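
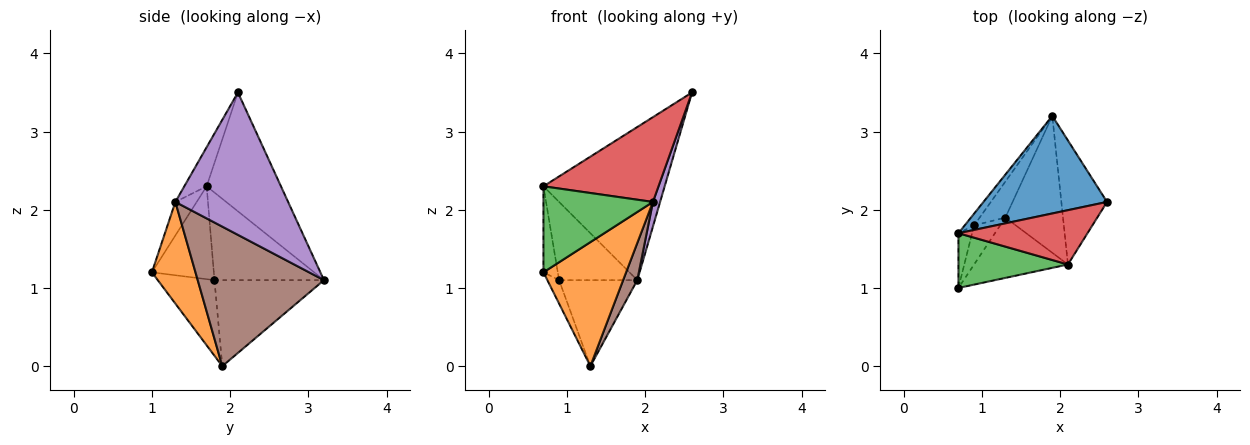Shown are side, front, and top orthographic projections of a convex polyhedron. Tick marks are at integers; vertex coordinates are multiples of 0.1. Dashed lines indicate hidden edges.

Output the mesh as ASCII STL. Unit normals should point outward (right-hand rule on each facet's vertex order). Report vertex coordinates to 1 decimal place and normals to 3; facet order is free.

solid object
 facet normal -0.459 0.749 0.477
  outer loop
   vertex 0.7 1.7 2.3
   vertex 2.6 2.1 3.5
   vertex 1.9 3.2 1.1
  endloop
 endfacet
 facet normal 0.428 -0.813 -0.395
  outer loop
   vertex 2.1 1.3 2.1
   vertex 0.7 1.0 1.2
   vertex 1.3 1.9 0.0
  endloop
 endfacet
 facet normal -0.162 -0.832 0.530
  outer loop
   vertex 2.1 1.3 2.1
   vertex 0.7 1.7 2.3
   vertex 0.7 1.0 1.2
  endloop
 endfacet
 facet normal -0.161 -0.831 0.532
  outer loop
   vertex 2.1 1.3 2.1
   vertex 2.6 2.1 3.5
   vertex 0.7 1.7 2.3
  endloop
 endfacet
 facet normal 0.950 -0.060 -0.305
  outer loop
   vertex 2.1 1.3 2.1
   vertex 1.9 3.2 1.1
   vertex 2.6 2.1 3.5
  endloop
 endfacet
 facet normal 0.919 -0.103 -0.380
  outer loop
   vertex 2.1 1.3 2.1
   vertex 1.3 1.9 0.0
   vertex 1.9 3.2 1.1
  endloop
 endfacet
 facet normal -0.791 0.565 -0.236
  outer loop
   vertex 0.9 1.8 1.1
   vertex 1.9 3.2 1.1
   vertex 1.3 1.9 0.0
  endloop
 endfacet
 facet normal -0.811 0.579 -0.087
  outer loop
   vertex 0.9 1.8 1.1
   vertex 0.7 1.7 2.3
   vertex 1.9 3.2 1.1
  endloop
 endfacet
 facet normal -0.928 0.192 -0.320
  outer loop
   vertex 0.9 1.8 1.1
   vertex 1.3 1.9 0.0
   vertex 0.7 1.0 1.2
  endloop
 endfacet
 facet normal -0.964 0.223 -0.142
  outer loop
   vertex 0.9 1.8 1.1
   vertex 0.7 1.0 1.2
   vertex 0.7 1.7 2.3
  endloop
 endfacet
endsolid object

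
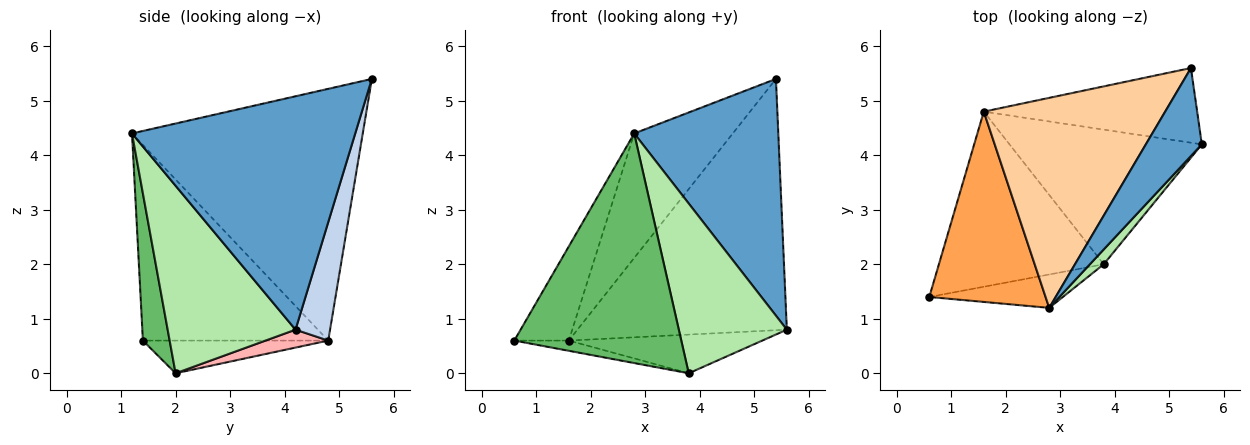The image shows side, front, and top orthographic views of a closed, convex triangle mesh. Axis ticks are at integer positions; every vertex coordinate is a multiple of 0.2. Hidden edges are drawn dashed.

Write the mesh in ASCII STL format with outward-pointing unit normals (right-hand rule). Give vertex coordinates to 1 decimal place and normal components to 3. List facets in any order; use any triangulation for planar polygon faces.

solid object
 facet normal 0.824 -0.532 0.198
  outer loop
   vertex 2.8 1.2 4.4
   vertex 5.6 4.2 0.8
   vertex 5.4 5.6 5.4
  endloop
 endfacet
 facet normal 0.156 0.947 -0.281
  outer loop
   vertex 1.6 4.8 0.6
   vertex 5.4 5.6 5.4
   vertex 5.6 4.2 0.8
  endloop
 endfacet
 facet normal -0.833 0.245 0.495
  outer loop
   vertex 1.6 4.8 0.6
   vertex 0.6 1.4 0.6
   vertex 2.8 1.2 4.4
  endloop
 endfacet
 facet normal -0.767 0.327 0.552
  outer loop
   vertex 1.6 4.8 0.6
   vertex 2.8 1.2 4.4
   vertex 5.4 5.6 5.4
  endloop
 endfacet
 facet normal 0.157 -0.977 -0.142
  outer loop
   vertex 3.8 2.0 0.0
   vertex 2.8 1.2 4.4
   vertex 0.6 1.4 0.6
  endloop
 endfacet
 facet normal 0.763 -0.644 0.056
  outer loop
   vertex 3.8 2.0 0.0
   vertex 5.6 4.2 0.8
   vertex 2.8 1.2 4.4
  endloop
 endfacet
 facet normal -0.194 0.057 -0.979
  outer loop
   vertex 3.8 2.0 0.0
   vertex 0.6 1.4 0.6
   vertex 1.6 4.8 0.6
  endloop
 endfacet
 facet normal 0.089 0.275 -0.957
  outer loop
   vertex 3.8 2.0 0.0
   vertex 1.6 4.8 0.6
   vertex 5.6 4.2 0.8
  endloop
 endfacet
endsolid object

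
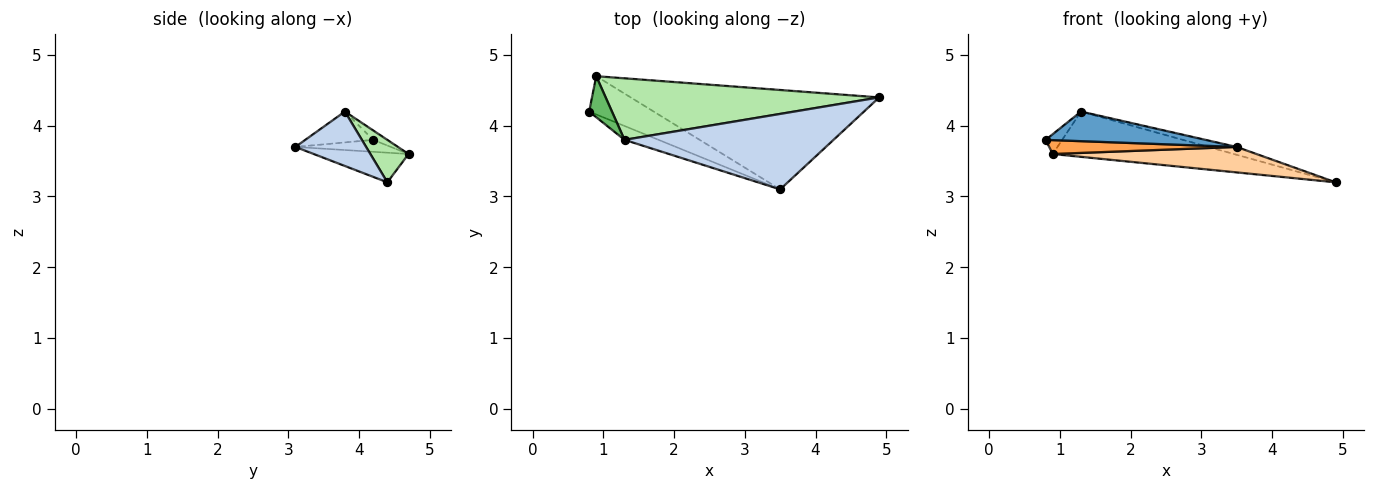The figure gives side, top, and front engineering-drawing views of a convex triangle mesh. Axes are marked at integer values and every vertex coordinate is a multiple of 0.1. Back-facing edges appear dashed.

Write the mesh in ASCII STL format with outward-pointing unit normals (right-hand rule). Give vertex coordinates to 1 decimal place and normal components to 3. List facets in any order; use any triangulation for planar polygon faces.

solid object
 facet normal -0.359 -0.845 -0.396
  outer loop
   vertex 1.3 3.8 4.2
   vertex 0.8 4.2 3.8
   vertex 3.5 3.1 3.7
  endloop
 endfacet
 facet normal 0.251 0.100 0.963
  outer loop
   vertex 1.3 3.8 4.2
   vertex 3.5 3.1 3.7
   vertex 4.9 4.4 3.2
  endloop
 endfacet
 facet normal -0.171 -0.336 -0.926
  outer loop
   vertex 0.9 4.7 3.6
   vertex 3.5 3.1 3.7
   vertex 0.8 4.2 3.8
  endloop
 endfacet
 facet normal -0.115 -0.247 -0.962
  outer loop
   vertex 0.9 4.7 3.6
   vertex 4.9 4.4 3.2
   vertex 3.5 3.1 3.7
  endloop
 endfacet
 facet normal -0.349 0.407 0.844
  outer loop
   vertex 0.9 4.7 3.6
   vertex 0.8 4.2 3.8
   vertex 1.3 3.8 4.2
  endloop
 endfacet
 facet normal 0.124 0.588 0.799
  outer loop
   vertex 0.9 4.7 3.6
   vertex 1.3 3.8 4.2
   vertex 4.9 4.4 3.2
  endloop
 endfacet
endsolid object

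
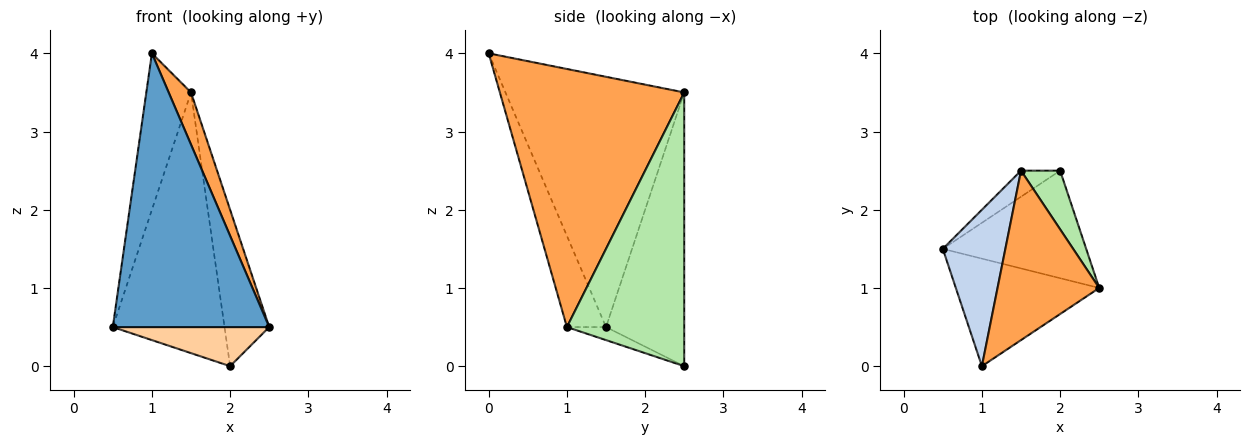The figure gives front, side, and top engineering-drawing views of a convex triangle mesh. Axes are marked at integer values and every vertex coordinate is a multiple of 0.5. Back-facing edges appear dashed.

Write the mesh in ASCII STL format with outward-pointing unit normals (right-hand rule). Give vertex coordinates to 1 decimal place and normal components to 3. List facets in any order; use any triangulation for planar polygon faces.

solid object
 facet normal -0.227 -0.907 -0.356
  outer loop
   vertex 1.0 0.0 4.0
   vertex 0.5 1.5 0.5
   vertex 2.5 1.0 0.5
  endloop
 endfacet
 facet normal -0.943 0.236 0.236
  outer loop
   vertex 1.5 2.5 3.5
   vertex 0.5 1.5 0.5
   vertex 1.0 0.0 4.0
  endloop
 endfacet
 facet normal 0.925 -0.112 0.364
  outer loop
   vertex 1.5 2.5 3.5
   vertex 1.0 0.0 4.0
   vertex 2.5 1.0 0.5
  endloop
 endfacet
 facet normal -0.085 -0.341 -0.936
  outer loop
   vertex 2.0 2.5 0.0
   vertex 2.5 1.0 0.5
   vertex 0.5 1.5 0.5
  endloop
 endfacet
 facet normal -0.572 0.816 -0.082
  outer loop
   vertex 2.0 2.5 0.0
   vertex 0.5 1.5 0.5
   vertex 1.5 2.5 3.5
  endloop
 endfacet
 facet normal 0.926 0.353 0.132
  outer loop
   vertex 2.0 2.5 0.0
   vertex 1.5 2.5 3.5
   vertex 2.5 1.0 0.5
  endloop
 endfacet
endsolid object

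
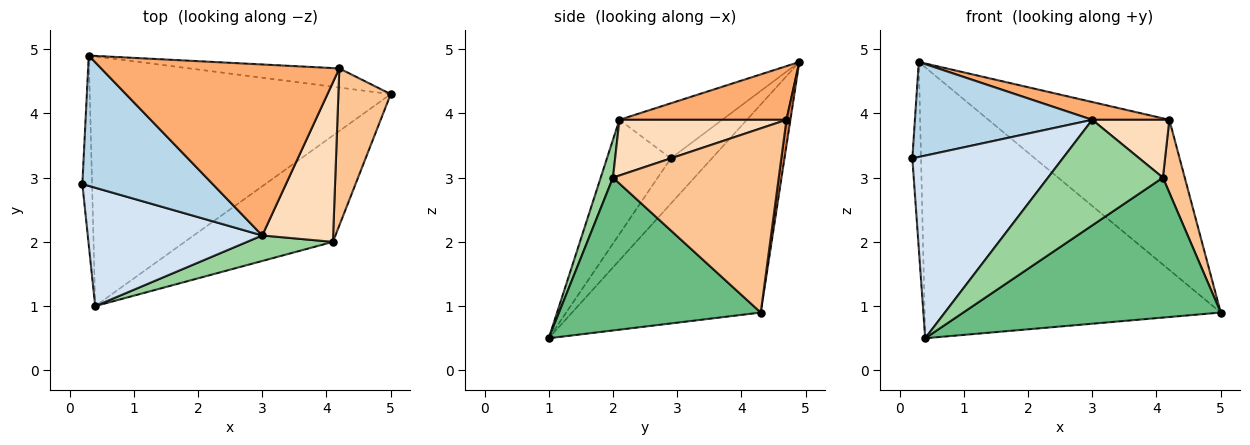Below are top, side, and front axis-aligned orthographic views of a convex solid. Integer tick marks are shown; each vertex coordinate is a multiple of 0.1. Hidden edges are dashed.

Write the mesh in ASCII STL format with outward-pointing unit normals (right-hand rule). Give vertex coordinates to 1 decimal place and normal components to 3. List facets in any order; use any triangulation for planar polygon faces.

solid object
 facet normal -0.958 0.202 -0.205
  outer loop
   vertex 0.4 1.0 0.5
   vertex 0.2 2.9 3.3
   vertex 0.3 4.9 4.8
  endloop
 endfacet
 facet normal -0.424 0.666 -0.614
  outer loop
   vertex 0.4 1.0 0.5
   vertex 0.3 4.9 4.8
   vertex 5.0 4.3 0.9
  endloop
 endfacet
 facet normal -0.323 -0.557 0.765
  outer loop
   vertex 3.0 2.1 3.9
   vertex 0.3 4.9 4.8
   vertex 0.2 2.9 3.3
  endloop
 endfacet
 facet normal -0.336 -0.790 0.512
  outer loop
   vertex 3.0 2.1 3.9
   vertex 0.2 2.9 3.3
   vertex 0.4 1.0 0.5
  endloop
 endfacet
 facet normal 0.022 0.992 -0.126
  outer loop
   vertex 4.2 4.7 3.9
   vertex 5.0 4.3 0.9
   vertex 0.3 4.9 4.8
  endloop
 endfacet
 facet normal 0.219 -0.101 0.971
  outer loop
   vertex 4.2 4.7 3.9
   vertex 0.3 4.9 4.8
   vertex 3.0 2.1 3.9
  endloop
 endfacet
 facet normal 0.954 -0.126 0.271
  outer loop
   vertex 4.1 2.0 3.0
   vertex 5.0 4.3 0.9
   vertex 4.2 4.7 3.9
  endloop
 endfacet
 facet normal 0.594 -0.274 0.756
  outer loop
   vertex 4.1 2.0 3.0
   vertex 4.2 4.7 3.9
   vertex 3.0 2.1 3.9
  endloop
 endfacet
 facet normal 0.529 -0.676 -0.513
  outer loop
   vertex 4.1 2.0 3.0
   vertex 0.4 1.0 0.5
   vertex 5.0 4.3 0.9
  endloop
 endfacet
 facet normal 0.103 -0.967 0.234
  outer loop
   vertex 4.1 2.0 3.0
   vertex 3.0 2.1 3.9
   vertex 0.4 1.0 0.5
  endloop
 endfacet
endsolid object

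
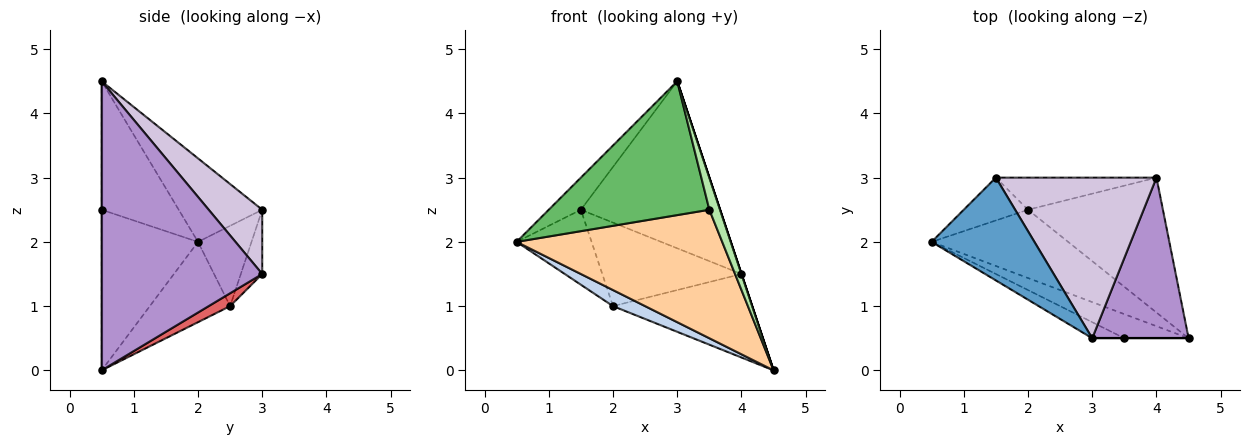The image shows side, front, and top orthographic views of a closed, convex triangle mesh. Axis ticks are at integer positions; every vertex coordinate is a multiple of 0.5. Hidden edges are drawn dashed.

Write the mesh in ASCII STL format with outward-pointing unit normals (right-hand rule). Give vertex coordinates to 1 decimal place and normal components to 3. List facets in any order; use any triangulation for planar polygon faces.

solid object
 facet normal -0.613 0.236 0.754
  outer loop
   vertex 3.0 0.5 4.5
   vertex 1.5 3.0 2.5
   vertex 0.5 2.0 2.0
  endloop
 endfacet
 facet normal -0.497 -0.199 -0.845
  outer loop
   vertex 2.0 2.5 1.0
   vertex 4.5 0.5 0.0
   vertex 0.5 2.0 2.0
  endloop
 endfacet
 facet normal -0.527 0.738 -0.422
  outer loop
   vertex 2.0 2.5 1.0
   vertex 0.5 2.0 2.0
   vertex 1.5 3.0 2.5
  endloop
 endfacet
 facet normal -0.418 -0.893 -0.167
  outer loop
   vertex 3.5 0.5 2.5
   vertex 0.5 2.0 2.0
   vertex 4.5 0.5 0.0
  endloop
 endfacet
 facet normal -0.430 -0.896 -0.108
  outer loop
   vertex 3.5 0.5 2.5
   vertex 3.0 0.5 4.5
   vertex 0.5 2.0 2.0
  endloop
 endfacet
 facet normal 0.000 -1.000 0.000
  outer loop
   vertex 3.5 0.5 2.5
   vertex 4.5 0.5 0.0
   vertex 3.0 0.5 4.5
  endloop
 endfacet
 facet normal 0.081 0.525 -0.847
  outer loop
   vertex 4.0 3.0 1.5
   vertex 4.5 0.5 0.0
   vertex 2.0 2.5 1.0
  endloop
 endfacet
 facet normal -0.142 0.924 -0.355
  outer loop
   vertex 4.0 3.0 1.5
   vertex 2.0 2.5 1.0
   vertex 1.5 3.0 2.5
  endloop
 endfacet
 facet normal 0.949 0.000 0.316
  outer loop
   vertex 4.0 3.0 1.5
   vertex 3.0 0.5 4.5
   vertex 4.5 0.5 0.0
  endloop
 endfacet
 facet normal 0.267 0.695 0.668
  outer loop
   vertex 4.0 3.0 1.5
   vertex 1.5 3.0 2.5
   vertex 3.0 0.5 4.5
  endloop
 endfacet
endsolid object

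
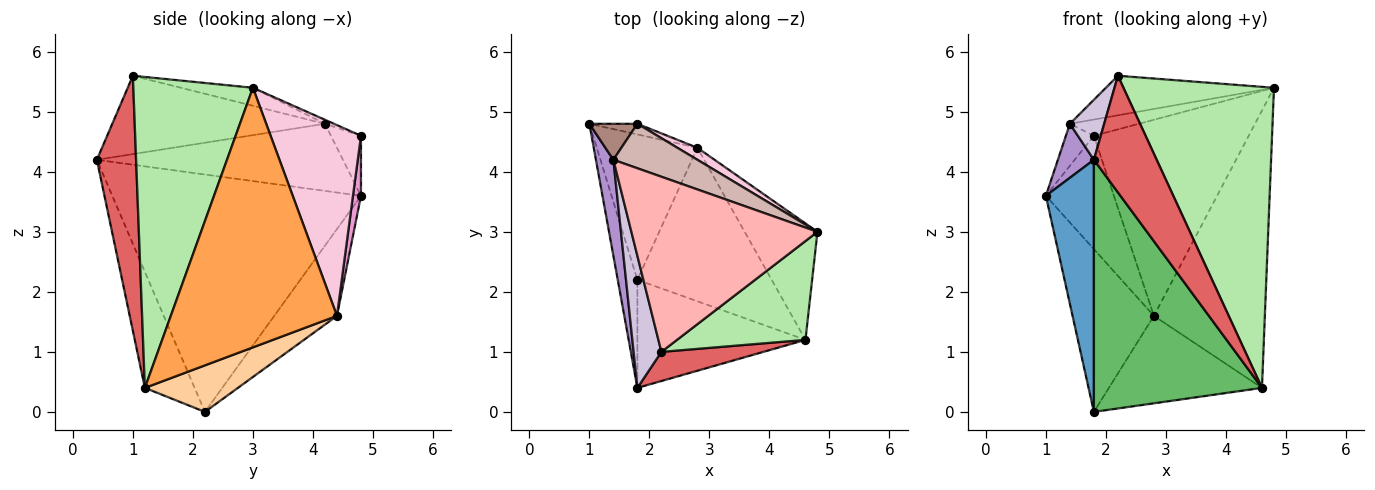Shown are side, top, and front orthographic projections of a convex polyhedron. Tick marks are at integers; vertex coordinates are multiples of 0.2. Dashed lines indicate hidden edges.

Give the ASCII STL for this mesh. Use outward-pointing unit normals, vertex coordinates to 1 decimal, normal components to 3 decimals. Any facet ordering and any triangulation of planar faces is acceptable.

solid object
 facet normal -0.979 -0.189 -0.081
  outer loop
   vertex 1.8 2.2 0.0
   vertex 1.8 0.4 4.2
   vertex 1.0 4.8 3.6
  endloop
 endfacet
 facet normal -0.498 0.647 -0.578
  outer loop
   vertex 2.8 4.4 1.6
   vertex 1.8 2.2 0.0
   vertex 1.0 4.8 3.6
  endloop
 endfacet
 facet normal 0.810 0.541 -0.227
  outer loop
   vertex 4.6 1.2 0.4
   vertex 2.8 4.4 1.6
   vertex 4.8 3.0 5.4
  endloop
 endfacet
 facet normal 0.288 0.474 -0.832
  outer loop
   vertex 4.6 1.2 0.4
   vertex 1.8 2.2 0.0
   vertex 2.8 4.4 1.6
  endloop
 endfacet
 facet normal -0.262 -0.887 -0.380
  outer loop
   vertex 4.6 1.2 0.4
   vertex 1.8 0.4 4.2
   vertex 1.8 2.2 0.0
  endloop
 endfacet
 facet normal 0.602 -0.758 0.249
  outer loop
   vertex 4.6 1.2 0.4
   vertex 4.8 3.0 5.4
   vertex 2.2 1.0 5.6
  endloop
 endfacet
 facet normal 0.518 -0.830 0.207
  outer loop
   vertex 4.6 1.2 0.4
   vertex 2.2 1.0 5.6
   vertex 1.8 0.4 4.2
  endloop
 endfacet
 facet normal -0.094 0.219 0.971
  outer loop
   vertex 1.4 4.2 4.8
   vertex 2.2 1.0 5.6
   vertex 4.8 3.0 5.4
  endloop
 endfacet
 facet normal -0.958 -0.140 0.249
  outer loop
   vertex 1.4 4.2 4.8
   vertex 1.0 4.8 3.6
   vertex 1.8 0.4 4.2
  endloop
 endfacet
 facet normal -0.932 -0.150 0.331
  outer loop
   vertex 1.4 4.2 4.8
   vertex 1.8 0.4 4.2
   vertex 2.2 1.0 5.6
  endloop
 endfacet
 facet normal -0.631 0.589 0.505
  outer loop
   vertex 1.8 4.8 4.6
   vertex 1.0 4.8 3.6
   vertex 1.4 4.2 4.8
  endloop
 endfacet
 facet normal -0.045 0.343 0.938
  outer loop
   vertex 1.8 4.8 4.6
   vertex 1.4 4.2 4.8
   vertex 4.8 3.0 5.4
  endloop
 endfacet
 facet normal 0.116 0.989 -0.093
  outer loop
   vertex 1.8 4.8 4.6
   vertex 2.8 4.4 1.6
   vertex 1.0 4.8 3.6
  endloop
 endfacet
 facet normal 0.503 0.862 0.053
  outer loop
   vertex 1.8 4.8 4.6
   vertex 4.8 3.0 5.4
   vertex 2.8 4.4 1.6
  endloop
 endfacet
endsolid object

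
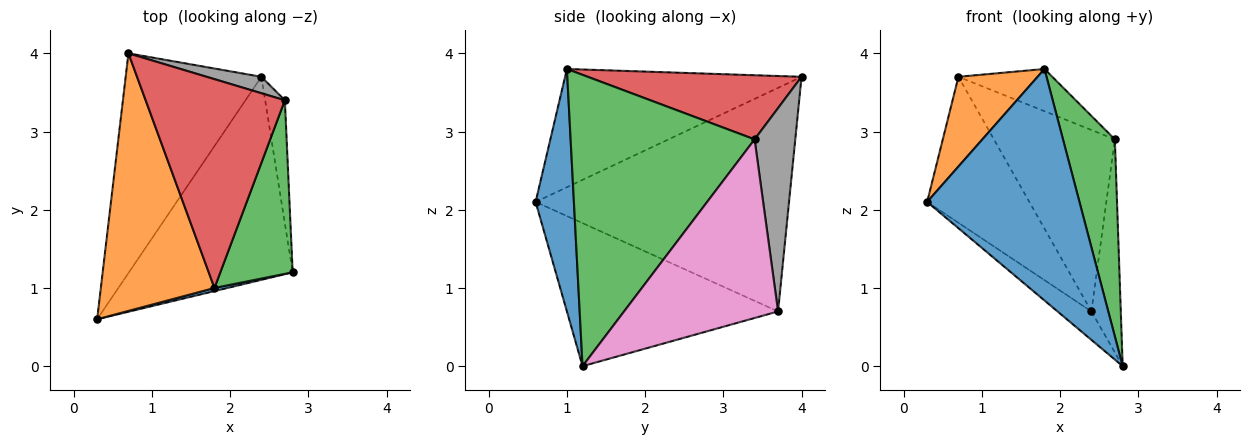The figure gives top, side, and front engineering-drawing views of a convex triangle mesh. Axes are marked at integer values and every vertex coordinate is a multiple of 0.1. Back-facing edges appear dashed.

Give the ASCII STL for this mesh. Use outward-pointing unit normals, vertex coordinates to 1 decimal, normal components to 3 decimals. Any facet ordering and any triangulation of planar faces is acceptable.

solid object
 facet normal 0.244 -0.970 0.013
  outer loop
   vertex 1.8 1.0 3.8
   vertex 0.3 0.6 2.1
   vertex 2.8 1.2 0.0
  endloop
 endfacet
 facet normal -0.701 -0.235 0.674
  outer loop
   vertex 1.8 1.0 3.8
   vertex 0.7 4.0 3.7
   vertex 0.3 0.6 2.1
  endloop
 endfacet
 facet normal 0.936 -0.264 0.232
  outer loop
   vertex 2.7 3.4 2.9
   vertex 1.8 1.0 3.8
   vertex 2.8 1.2 0.0
  endloop
 endfacet
 facet normal 0.412 0.181 0.893
  outer loop
   vertex 2.7 3.4 2.9
   vertex 0.7 4.0 3.7
   vertex 1.8 1.0 3.8
  endloop
 endfacet
 facet normal -0.654 0.105 -0.749
  outer loop
   vertex 2.4 3.7 0.7
   vertex 2.8 1.2 0.0
   vertex 0.3 0.6 2.1
  endloop
 endfacet
 facet normal -0.808 0.326 -0.491
  outer loop
   vertex 2.4 3.7 0.7
   vertex 0.3 0.6 2.1
   vertex 0.7 4.0 3.7
  endloop
 endfacet
 facet normal 0.977 0.186 -0.108
  outer loop
   vertex 2.4 3.7 0.7
   vertex 2.7 3.4 2.9
   vertex 2.8 1.2 0.0
  endloop
 endfacet
 facet normal 0.318 0.944 0.085
  outer loop
   vertex 2.4 3.7 0.7
   vertex 0.7 4.0 3.7
   vertex 2.7 3.4 2.9
  endloop
 endfacet
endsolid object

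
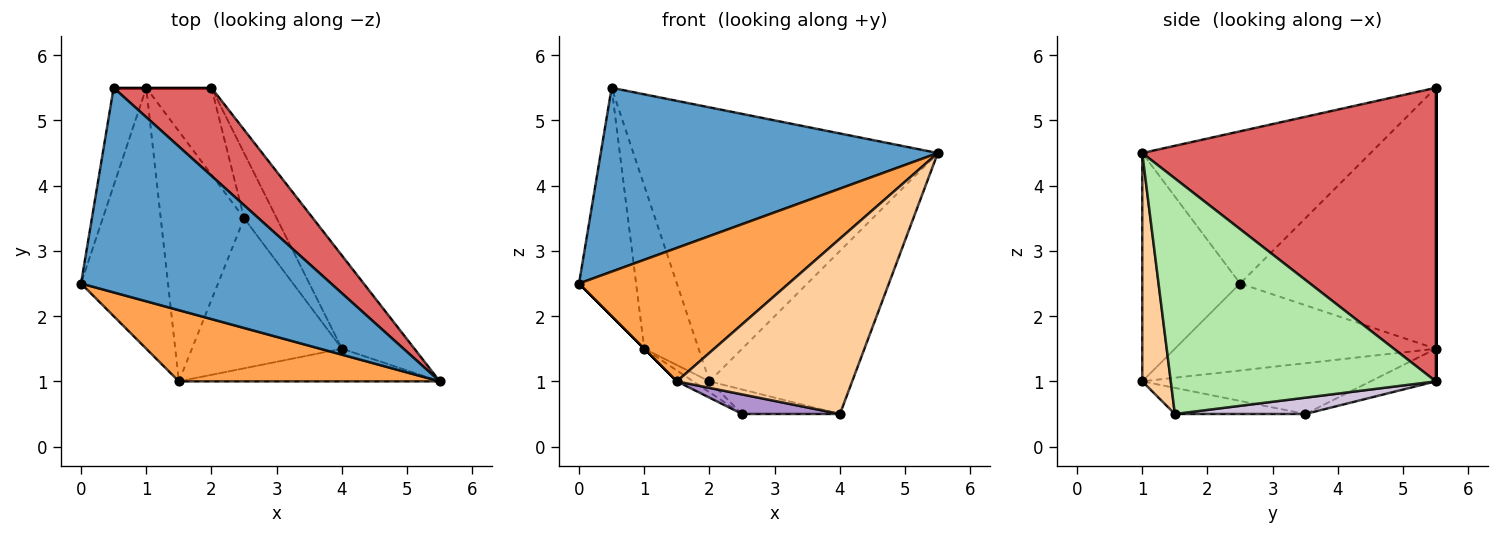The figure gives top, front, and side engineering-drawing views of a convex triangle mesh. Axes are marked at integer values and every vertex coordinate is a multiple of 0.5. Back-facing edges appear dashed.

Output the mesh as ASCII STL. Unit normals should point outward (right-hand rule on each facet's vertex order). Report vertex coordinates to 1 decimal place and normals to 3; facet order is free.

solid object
 facet normal -0.412 -0.609 0.678
  outer loop
   vertex 0.5 5.5 5.5
   vertex 0.0 2.5 2.5
   vertex 5.5 1.0 4.5
  endloop
 endfacet
 facet normal -0.953 0.278 -0.119
  outer loop
   vertex 0.5 5.5 5.5
   vertex 1.0 5.5 1.5
   vertex 0.0 2.5 2.5
  endloop
 endfacet
 facet normal -0.381 -0.816 0.435
  outer loop
   vertex 1.5 1.0 1.0
   vertex 5.5 1.0 4.5
   vertex 0.0 2.5 2.5
  endloop
 endfacet
 facet normal 0.158 -0.971 -0.181
  outer loop
   vertex 1.5 1.0 1.0
   vertex 4.0 1.5 0.5
   vertex 5.5 1.0 4.5
  endloop
 endfacet
 facet normal -0.707 0.000 -0.707
  outer loop
   vertex 1.5 1.0 1.0
   vertex 0.0 2.5 2.5
   vertex 1.0 5.5 1.5
  endloop
 endfacet
 facet normal 0.850 0.458 -0.261
  outer loop
   vertex 2.0 5.5 1.0
   vertex 5.5 1.0 4.5
   vertex 4.0 1.5 0.5
  endloop
 endfacet
 facet normal 0.676 0.701 0.225
  outer loop
   vertex 2.0 5.5 1.0
   vertex 0.5 5.5 5.5
   vertex 5.5 1.0 4.5
  endloop
 endfacet
 facet normal 0.000 1.000 0.000
  outer loop
   vertex 2.0 5.5 1.0
   vertex 1.0 5.5 1.5
   vertex 0.5 5.5 5.5
  endloop
 endfacet
 facet normal -0.170 -0.127 -0.977
  outer loop
   vertex 2.5 3.5 0.5
   vertex 4.0 1.5 0.5
   vertex 1.5 1.0 1.0
  endloop
 endfacet
 facet normal 0.424 0.318 -0.848
  outer loop
   vertex 2.5 3.5 0.5
   vertex 2.0 5.5 1.0
   vertex 4.0 1.5 0.5
  endloop
 endfacet
 facet normal -0.520 0.037 -0.854
  outer loop
   vertex 2.5 3.5 0.5
   vertex 1.5 1.0 1.0
   vertex 1.0 5.5 1.5
  endloop
 endfacet
 facet normal -0.444 0.111 -0.889
  outer loop
   vertex 2.5 3.5 0.5
   vertex 1.0 5.5 1.5
   vertex 2.0 5.5 1.0
  endloop
 endfacet
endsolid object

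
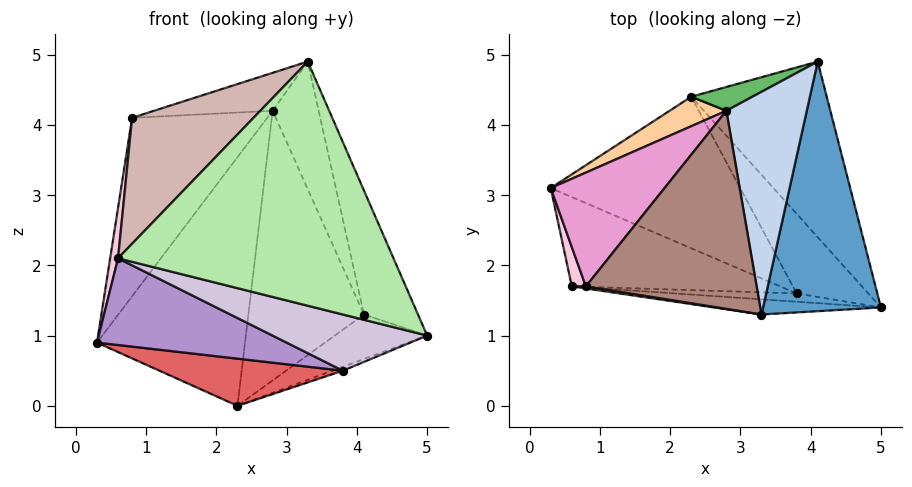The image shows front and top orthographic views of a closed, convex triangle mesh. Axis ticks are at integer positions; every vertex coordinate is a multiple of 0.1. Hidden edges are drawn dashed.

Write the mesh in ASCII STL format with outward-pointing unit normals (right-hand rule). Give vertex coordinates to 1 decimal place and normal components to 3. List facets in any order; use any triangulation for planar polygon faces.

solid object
 facet normal 0.897 0.197 0.396
  outer loop
   vertex 3.3 1.3 4.9
   vertex 5.0 1.4 1.0
   vertex 4.1 4.9 1.3
  endloop
 endfacet
 facet normal 0.858 0.256 0.446
  outer loop
   vertex 2.8 4.2 4.2
   vertex 3.3 1.3 4.9
   vertex 4.1 4.9 1.3
  endloop
 endfacet
 facet normal 0.534 0.208 -0.819
  outer loop
   vertex 2.3 4.4 0.0
   vertex 4.1 4.9 1.3
   vertex 5.0 1.4 1.0
  endloop
 endfacet
 facet normal -0.510 0.854 0.101
  outer loop
   vertex 2.3 4.4 0.0
   vertex 0.3 3.1 0.9
   vertex 2.8 4.2 4.2
  endloop
 endfacet
 facet normal -0.322 0.943 0.083
  outer loop
   vertex 2.3 4.4 0.0
   vertex 2.8 4.2 4.2
   vertex 4.1 4.9 1.3
  endloop
 endfacet
 facet normal -0.083 -0.995 -0.062
  outer loop
   vertex 0.6 1.7 2.1
   vertex 5.0 1.4 1.0
   vertex 3.3 1.3 4.9
  endloop
 endfacet
 facet normal -0.230 -0.289 -0.929
  outer loop
   vertex 3.8 1.6 0.5
   vertex 0.3 3.1 0.9
   vertex 2.3 4.4 0.0
  endloop
 endfacet
 facet normal 0.391 0.045 -0.919
  outer loop
   vertex 3.8 1.6 0.5
   vertex 2.3 4.4 0.0
   vertex 5.0 1.4 1.0
  endloop
 endfacet
 facet normal -0.356 -0.651 -0.671
  outer loop
   vertex 3.8 1.6 0.5
   vertex 0.6 1.7 2.1
   vertex 0.3 3.1 0.9
  endloop
 endfacet
 facet normal -0.103 -0.984 -0.145
  outer loop
   vertex 3.8 1.6 0.5
   vertex 5.0 1.4 1.0
   vertex 0.6 1.7 2.1
  endloop
 endfacet
 facet normal -0.273 0.181 0.945
  outer loop
   vertex 0.8 1.7 4.1
   vertex 3.3 1.3 4.9
   vertex 2.8 4.2 4.2
  endloop
 endfacet
 facet normal -0.163 -0.986 0.016
  outer loop
   vertex 0.8 1.7 4.1
   vertex 0.6 1.7 2.1
   vertex 3.3 1.3 4.9
  endloop
 endfacet
 facet normal -0.734 0.573 0.365
  outer loop
   vertex 0.8 1.7 4.1
   vertex 2.8 4.2 4.2
   vertex 0.3 3.1 0.9
  endloop
 endfacet
 facet normal -0.987 -0.127 0.099
  outer loop
   vertex 0.8 1.7 4.1
   vertex 0.3 3.1 0.9
   vertex 0.6 1.7 2.1
  endloop
 endfacet
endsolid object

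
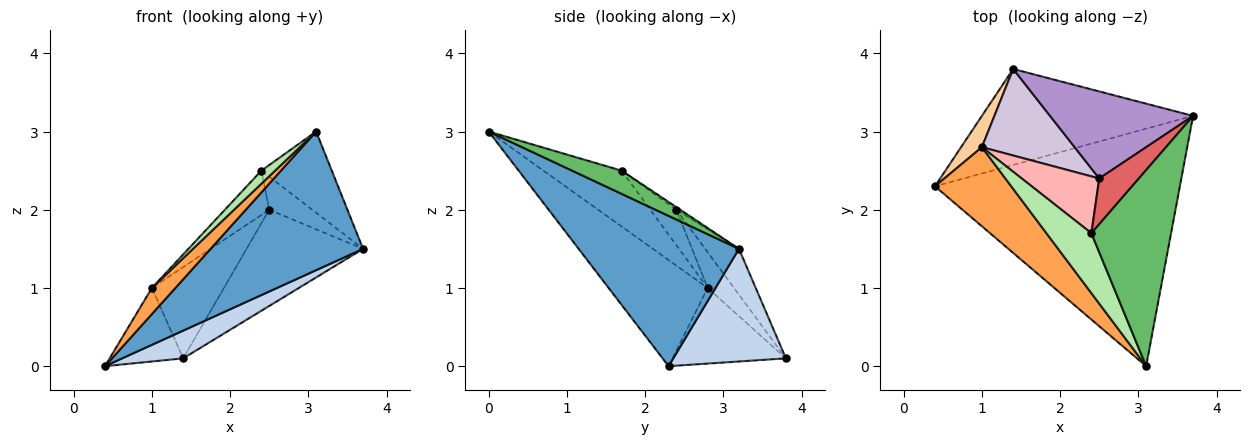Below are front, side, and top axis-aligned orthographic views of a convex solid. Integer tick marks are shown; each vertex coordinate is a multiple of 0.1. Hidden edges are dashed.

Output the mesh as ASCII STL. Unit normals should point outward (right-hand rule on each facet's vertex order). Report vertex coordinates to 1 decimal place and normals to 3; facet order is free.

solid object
 facet normal 0.468 -0.445 -0.763
  outer loop
   vertex 3.1 0.0 3.0
   vertex 0.4 2.3 0.0
   vertex 3.7 3.2 1.5
  endloop
 endfacet
 facet normal 0.456 -0.247 -0.855
  outer loop
   vertex 1.4 3.8 0.1
   vertex 3.7 3.2 1.5
   vertex 0.4 2.3 0.0
  endloop
 endfacet
 facet normal -0.798 -0.189 0.573
  outer loop
   vertex 1.0 2.8 1.0
   vertex 0.4 2.3 0.0
   vertex 3.1 0.0 3.0
  endloop
 endfacet
 facet normal -0.817 0.530 0.226
  outer loop
   vertex 1.0 2.8 1.0
   vertex 1.4 3.8 0.1
   vertex 0.4 2.3 0.0
  endloop
 endfacet
 facet normal 0.260 0.369 0.892
  outer loop
   vertex 2.4 1.7 2.5
   vertex 3.1 0.0 3.0
   vertex 3.7 3.2 1.5
  endloop
 endfacet
 facet normal -0.772 -0.135 0.621
  outer loop
   vertex 2.4 1.7 2.5
   vertex 1.0 2.8 1.0
   vertex 3.1 0.0 3.0
  endloop
 endfacet
 facet normal -0.053 0.585 0.809
  outer loop
   vertex 2.5 2.4 2.0
   vertex 2.4 1.7 2.5
   vertex 3.7 3.2 1.5
  endloop
 endfacet
 facet normal -0.340 0.578 0.742
  outer loop
   vertex 2.5 2.4 2.0
   vertex 1.0 2.8 1.0
   vertex 2.4 1.7 2.5
  endloop
 endfacet
 facet normal -0.210 0.725 0.656
  outer loop
   vertex 2.5 2.4 2.0
   vertex 3.7 3.2 1.5
   vertex 1.4 3.8 0.1
  endloop
 endfacet
 facet normal -0.256 0.701 0.665
  outer loop
   vertex 2.5 2.4 2.0
   vertex 1.4 3.8 0.1
   vertex 1.0 2.8 1.0
  endloop
 endfacet
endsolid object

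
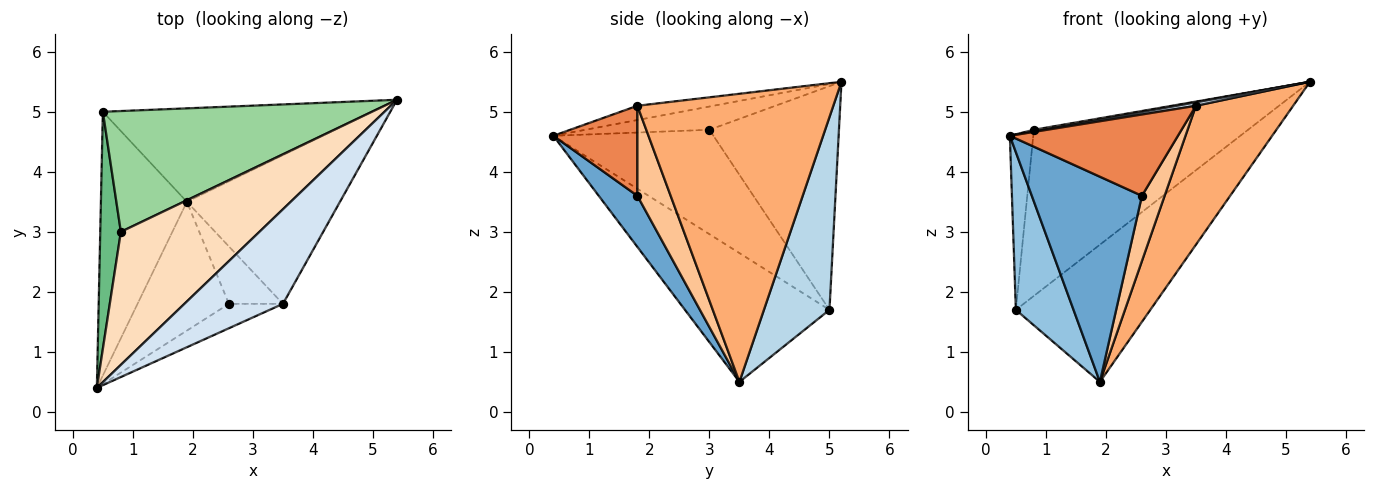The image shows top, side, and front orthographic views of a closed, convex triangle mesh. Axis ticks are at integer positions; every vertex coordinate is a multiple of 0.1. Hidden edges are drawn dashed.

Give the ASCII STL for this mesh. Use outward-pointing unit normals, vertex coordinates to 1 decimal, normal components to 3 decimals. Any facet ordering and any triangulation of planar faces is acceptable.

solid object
 facet normal 0.285 -0.812 -0.510
  outer loop
   vertex 2.6 1.8 3.6
   vertex 0.4 0.4 4.6
   vertex 1.9 3.5 0.5
  endloop
 endfacet
 facet normal -0.789 -0.315 -0.527
  outer loop
   vertex 0.5 5.0 1.7
   vertex 1.9 3.5 0.5
   vertex 0.4 0.4 4.6
  endloop
 endfacet
 facet normal 0.374 0.767 -0.522
  outer loop
   vertex 0.5 5.0 1.7
   vertex 5.4 5.2 5.5
   vertex 1.9 3.5 0.5
  endloop
 endfacet
 facet normal -0.143 -0.036 0.989
  outer loop
   vertex 3.5 1.8 5.1
   vertex 5.4 5.2 5.5
   vertex 0.4 0.4 4.6
  endloop
 endfacet
 facet normal 0.432 -0.864 -0.259
  outer loop
   vertex 3.5 1.8 5.1
   vertex 0.4 0.4 4.6
   vertex 2.6 1.8 3.6
  endloop
 endfacet
 facet normal 0.809 -0.401 -0.430
  outer loop
   vertex 3.5 1.8 5.1
   vertex 1.9 3.5 0.5
   vertex 5.4 5.2 5.5
  endloop
 endfacet
 facet normal 0.740 -0.505 -0.444
  outer loop
   vertex 3.5 1.8 5.1
   vertex 2.6 1.8 3.6
   vertex 1.9 3.5 0.5
  endloop
 endfacet
 facet normal -0.166 -0.012 0.986
  outer loop
   vertex 0.8 3.0 4.7
   vertex 0.4 0.4 4.6
   vertex 5.4 5.2 5.5
  endloop
 endfacet
 facet normal -0.971 0.142 0.192
  outer loop
   vertex 0.8 3.0 4.7
   vertex 0.5 5.0 1.7
   vertex 0.4 0.4 4.6
  endloop
 endfacet
 facet normal -0.439 0.727 0.528
  outer loop
   vertex 0.8 3.0 4.7
   vertex 5.4 5.2 5.5
   vertex 0.5 5.0 1.7
  endloop
 endfacet
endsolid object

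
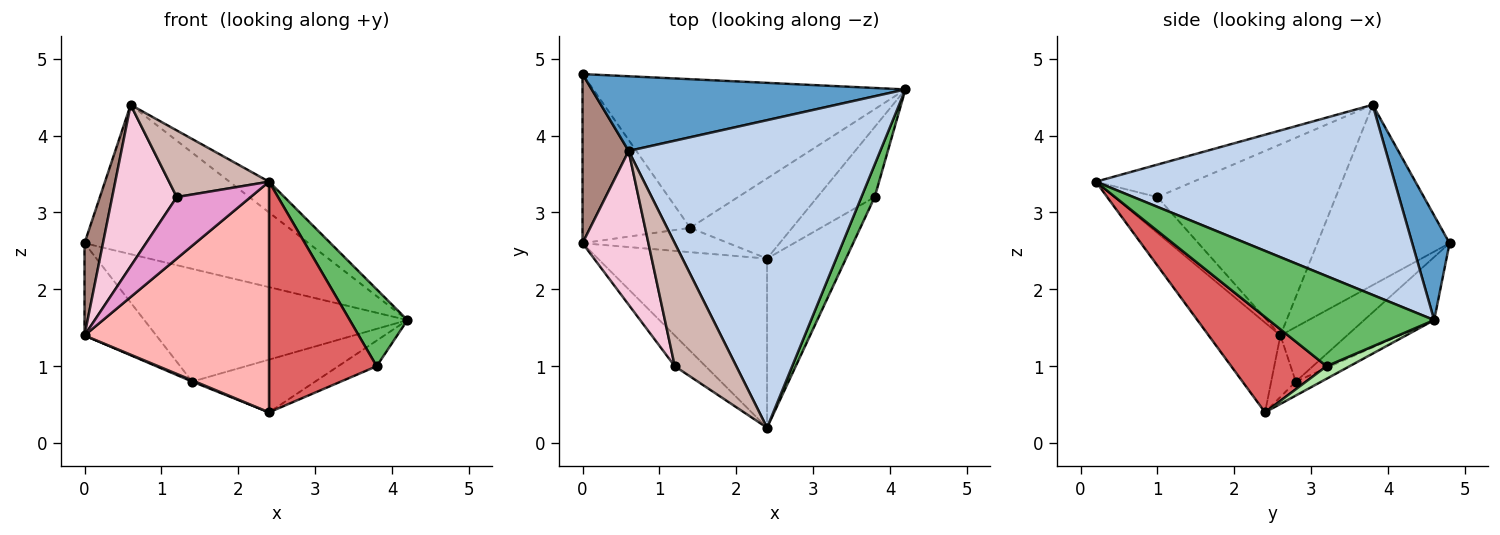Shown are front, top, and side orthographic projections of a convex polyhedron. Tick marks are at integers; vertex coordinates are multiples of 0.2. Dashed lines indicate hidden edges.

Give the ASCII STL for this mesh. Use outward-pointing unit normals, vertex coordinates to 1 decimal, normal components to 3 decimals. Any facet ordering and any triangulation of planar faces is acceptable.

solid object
 facet normal 0.147 0.885 0.442
  outer loop
   vertex 0.6 3.8 4.4
   vertex 4.2 4.6 1.6
   vertex 0.0 4.8 2.6
  endloop
 endfacet
 facet normal 0.601 0.080 0.795
  outer loop
   vertex 0.6 3.8 4.4
   vertex 2.4 0.2 3.4
   vertex 4.2 4.6 1.6
  endloop
 endfacet
 facet normal -0.159 0.597 -0.787
  outer loop
   vertex 1.4 2.8 0.8
   vertex 0.0 4.8 2.6
   vertex 4.2 4.6 1.6
  endloop
 endfacet
 facet normal -0.114 0.546 -0.830
  outer loop
   vertex 1.4 2.8 0.8
   vertex 4.2 4.6 1.6
   vertex 2.4 2.4 0.4
  endloop
 endfacet
 facet normal 0.935 -0.326 0.138
  outer loop
   vertex 3.8 3.2 1.0
   vertex 4.2 4.6 1.6
   vertex 2.4 0.2 3.4
  endloop
 endfacet
 facet normal 0.202 0.337 -0.920
  outer loop
   vertex 3.8 3.2 1.0
   vertex 2.4 2.4 0.4
   vertex 4.2 4.6 1.6
  endloop
 endfacet
 facet normal 0.581 -0.656 -0.481
  outer loop
   vertex 3.8 3.2 1.0
   vertex 2.4 0.2 3.4
   vertex 2.4 2.4 0.4
  endloop
 endfacet
 facet normal -0.299 -0.769 -0.564
  outer loop
   vertex 0.0 2.6 1.4
   vertex 2.4 2.4 0.4
   vertex 2.4 0.2 3.4
  endloop
 endfacet
 facet normal -0.388 -0.048 -0.921
  outer loop
   vertex 0.0 2.6 1.4
   vertex 1.4 2.8 0.8
   vertex 2.4 2.4 0.4
  endloop
 endfacet
 facet normal -0.406 0.438 -0.802
  outer loop
   vertex 0.0 2.6 1.4
   vertex 0.0 4.8 2.6
   vertex 1.4 2.8 0.8
  endloop
 endfacet
 facet normal -0.960 -0.134 0.246
  outer loop
   vertex 0.0 2.6 1.4
   vertex 0.6 3.8 4.4
   vertex 0.0 4.8 2.6
  endloop
 endfacet
 facet normal -0.421 -0.432 0.798
  outer loop
   vertex 1.2 1.0 3.2
   vertex 2.4 0.2 3.4
   vertex 0.6 3.8 4.4
  endloop
 endfacet
 facet normal -0.463 -0.793 -0.396
  outer loop
   vertex 1.2 1.0 3.2
   vertex 0.0 2.6 1.4
   vertex 2.4 0.2 3.4
  endloop
 endfacet
 facet normal -0.894 -0.324 0.308
  outer loop
   vertex 1.2 1.0 3.2
   vertex 0.6 3.8 4.4
   vertex 0.0 2.6 1.4
  endloop
 endfacet
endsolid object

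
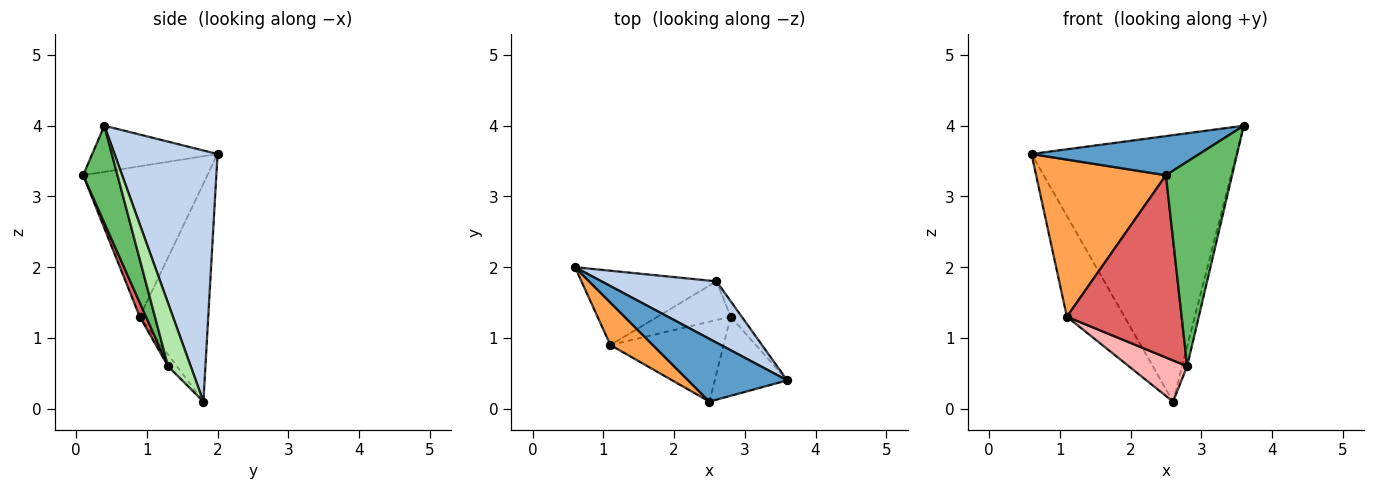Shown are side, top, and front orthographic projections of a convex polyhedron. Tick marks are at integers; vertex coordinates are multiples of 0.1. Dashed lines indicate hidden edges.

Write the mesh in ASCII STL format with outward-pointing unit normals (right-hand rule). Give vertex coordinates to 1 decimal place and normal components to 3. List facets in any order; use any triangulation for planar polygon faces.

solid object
 facet normal -0.368 -0.492 0.789
  outer loop
   vertex 2.5 0.1 3.3
   vertex 3.6 0.4 4.0
   vertex 0.6 2.0 3.6
  endloop
 endfacet
 facet normal 0.440 0.875 0.201
  outer loop
   vertex 2.6 1.8 0.1
   vertex 0.6 2.0 3.6
   vertex 3.6 0.4 4.0
  endloop
 endfacet
 facet normal -0.679 -0.709 0.192
  outer loop
   vertex 1.1 0.9 1.3
   vertex 2.5 0.1 3.3
   vertex 0.6 2.0 3.6
  endloop
 endfacet
 facet normal -0.692 0.581 -0.428
  outer loop
   vertex 1.1 0.9 1.3
   vertex 0.6 2.0 3.6
   vertex 2.6 1.8 0.1
  endloop
 endfacet
 facet normal 0.436 -0.840 -0.325
  outer loop
   vertex 2.8 1.3 0.6
   vertex 3.6 0.4 4.0
   vertex 2.5 0.1 3.3
  endloop
 endfacet
 facet normal 0.962 0.215 -0.169
  outer loop
   vertex 2.8 1.3 0.6
   vertex 2.6 1.8 0.1
   vertex 3.6 0.4 4.0
  endloop
 endfacet
 facet normal 0.050 -0.915 -0.401
  outer loop
   vertex 2.8 1.3 0.6
   vertex 2.5 0.1 3.3
   vertex 1.1 0.9 1.3
  endloop
 endfacet
 facet normal -0.110 -0.724 -0.681
  outer loop
   vertex 2.8 1.3 0.6
   vertex 1.1 0.9 1.3
   vertex 2.6 1.8 0.1
  endloop
 endfacet
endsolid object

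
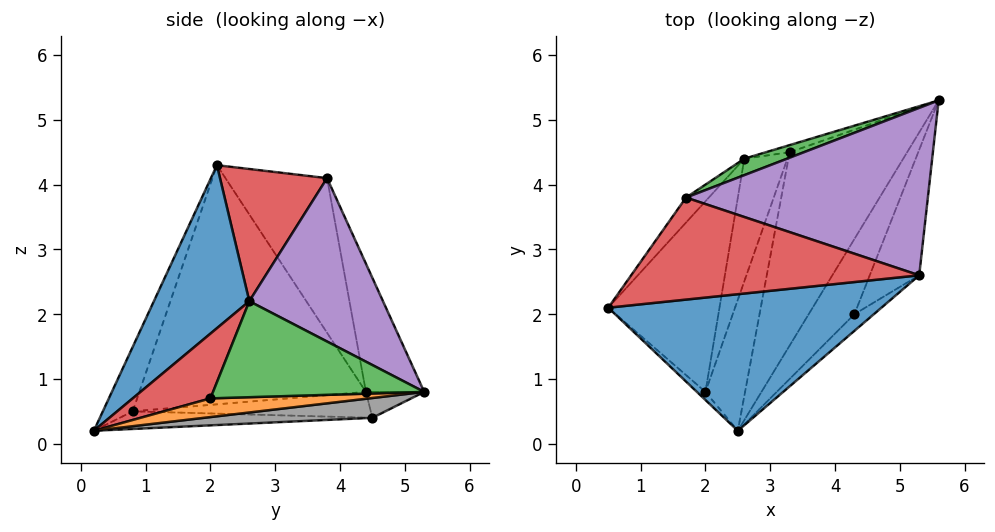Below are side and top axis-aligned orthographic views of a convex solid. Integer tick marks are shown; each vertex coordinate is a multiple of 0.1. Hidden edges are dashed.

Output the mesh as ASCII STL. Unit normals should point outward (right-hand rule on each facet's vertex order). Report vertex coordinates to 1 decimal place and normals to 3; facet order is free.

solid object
 facet normal 0.310 -0.796 0.520
  outer loop
   vertex 5.3 2.6 2.2
   vertex 0.5 2.1 4.3
   vertex 2.5 0.2 0.2
  endloop
 endfacet
 facet normal -0.818 0.563 -0.121
  outer loop
   vertex 1.7 3.8 4.1
   vertex 2.6 4.4 0.8
   vertex 0.5 2.1 4.3
  endloop
 endfacet
 facet normal -0.286 0.953 0.095
  outer loop
   vertex 1.7 3.8 4.1
   vertex 5.6 5.3 0.8
   vertex 2.6 4.4 0.8
  endloop
 endfacet
 facet normal 0.410 -0.184 0.893
  outer loop
   vertex 1.7 3.8 4.1
   vertex 0.5 2.1 4.3
   vertex 5.3 2.6 2.2
  endloop
 endfacet
 facet normal 0.525 0.345 0.778
  outer loop
   vertex 1.7 3.8 4.1
   vertex 5.3 2.6 2.2
   vertex 5.6 5.3 0.8
  endloop
 endfacet
 facet normal -0.789 -0.605 -0.104
  outer loop
   vertex 2.0 0.8 0.5
   vertex 2.5 0.2 0.2
   vertex 0.5 2.1 4.3
  endloop
 endfacet
 facet normal -0.891 0.183 -0.415
  outer loop
   vertex 2.0 0.8 0.5
   vertex 0.5 2.1 4.3
   vertex 2.6 4.4 0.8
  endloop
 endfacet
 facet normal 0.166 0.015 -0.986
  outer loop
   vertex 3.3 4.5 0.4
   vertex 5.6 5.3 0.8
   vertex 2.5 0.2 0.2
  endloop
 endfacet
 facet normal -0.278 0.926 -0.255
  outer loop
   vertex 3.3 4.5 0.4
   vertex 2.6 4.4 0.8
   vertex 5.6 5.3 0.8
  endloop
 endfacet
 facet normal -0.404 0.117 -0.907
  outer loop
   vertex 3.3 4.5 0.4
   vertex 2.5 0.2 0.2
   vertex 2.0 0.8 0.5
  endloop
 endfacet
 facet normal -0.507 0.155 -0.848
  outer loop
   vertex 3.3 4.5 0.4
   vertex 2.0 0.8 0.5
   vertex 2.6 4.4 0.8
  endloop
 endfacet
 facet normal 0.375 -0.120 -0.919
  outer loop
   vertex 4.3 2.0 0.7
   vertex 2.5 0.2 0.2
   vertex 5.6 5.3 0.8
  endloop
 endfacet
 facet normal 0.843 -0.319 -0.434
  outer loop
   vertex 4.3 2.0 0.7
   vertex 5.6 5.3 0.8
   vertex 5.3 2.6 2.2
  endloop
 endfacet
 facet normal 0.720 -0.660 -0.216
  outer loop
   vertex 4.3 2.0 0.7
   vertex 5.3 2.6 2.2
   vertex 2.5 0.2 0.2
  endloop
 endfacet
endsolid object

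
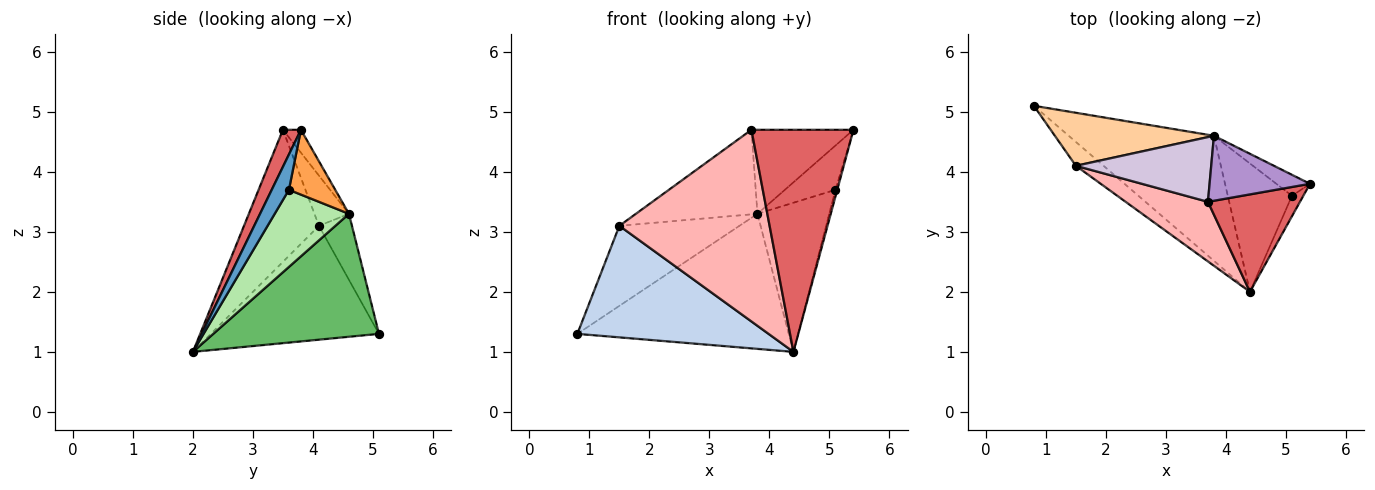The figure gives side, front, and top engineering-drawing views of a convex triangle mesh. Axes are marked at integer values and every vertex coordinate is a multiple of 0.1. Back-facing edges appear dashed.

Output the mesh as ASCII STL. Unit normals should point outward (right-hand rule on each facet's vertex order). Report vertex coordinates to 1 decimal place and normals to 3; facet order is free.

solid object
 facet normal 0.948 0.098 -0.304
  outer loop
   vertex 5.1 3.6 3.7
   vertex 5.4 3.8 4.7
   vertex 4.4 2.0 1.0
  endloop
 endfacet
 facet normal -0.652 -0.742 -0.159
  outer loop
   vertex 1.5 4.1 3.1
   vertex 0.8 5.1 1.3
   vertex 4.4 2.0 1.0
  endloop
 endfacet
 facet normal 0.637 0.696 -0.330
  outer loop
   vertex 3.8 4.6 3.3
   vertex 5.4 3.8 4.7
   vertex 5.1 3.6 3.7
  endloop
 endfacet
 facet normal -0.223 0.813 0.538
  outer loop
   vertex 3.8 4.6 3.3
   vertex 0.8 5.1 1.3
   vertex 1.5 4.1 3.1
  endloop
 endfacet
 facet normal 0.499 0.636 -0.589
  outer loop
   vertex 3.8 4.6 3.3
   vertex 4.4 2.0 1.0
   vertex 0.8 5.1 1.3
  endloop
 endfacet
 facet normal 0.617 0.597 -0.513
  outer loop
   vertex 3.8 4.6 3.3
   vertex 5.1 3.6 3.7
   vertex 4.4 2.0 1.0
  endloop
 endfacet
 facet normal 0.160 -0.904 0.397
  outer loop
   vertex 3.7 3.5 4.7
   vertex 4.4 2.0 1.0
   vertex 5.4 3.8 4.7
  endloop
 endfacet
 facet normal -0.430 -0.862 0.268
  outer loop
   vertex 3.7 3.5 4.7
   vertex 1.5 4.1 3.1
   vertex 4.4 2.0 1.0
  endloop
 endfacet
 facet normal -0.138 0.784 0.606
  outer loop
   vertex 3.7 3.5 4.7
   vertex 5.4 3.8 4.7
   vertex 3.8 4.6 3.3
  endloop
 endfacet
 facet normal -0.220 0.775 0.593
  outer loop
   vertex 3.7 3.5 4.7
   vertex 3.8 4.6 3.3
   vertex 1.5 4.1 3.1
  endloop
 endfacet
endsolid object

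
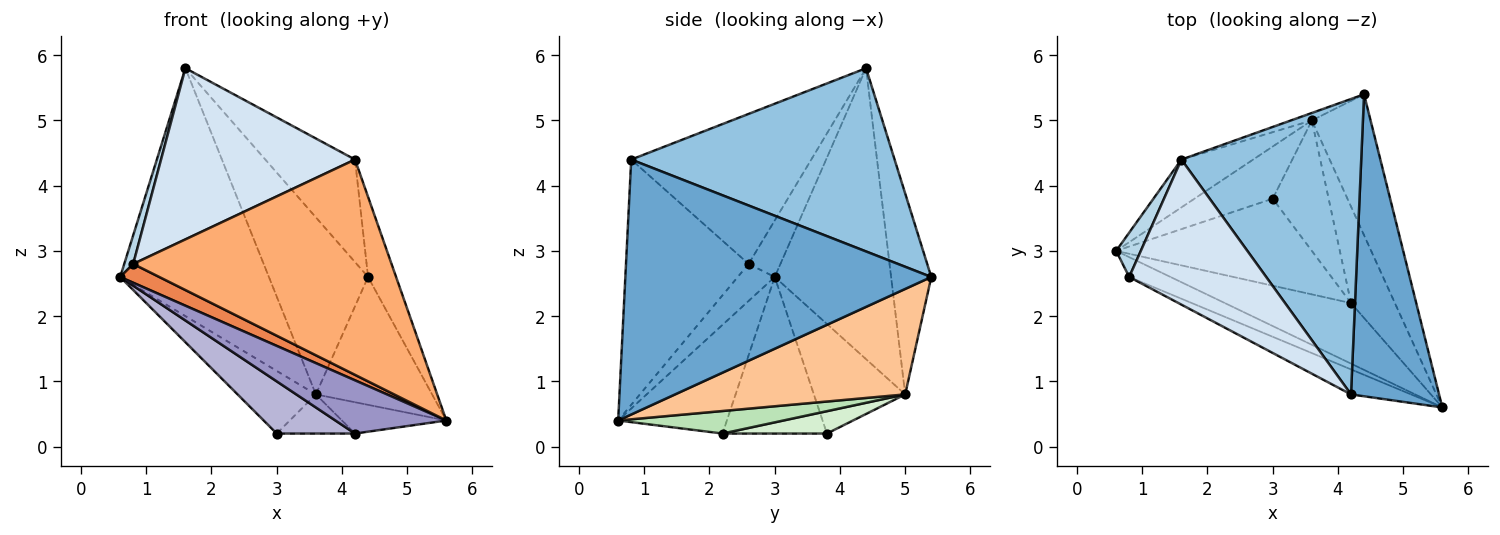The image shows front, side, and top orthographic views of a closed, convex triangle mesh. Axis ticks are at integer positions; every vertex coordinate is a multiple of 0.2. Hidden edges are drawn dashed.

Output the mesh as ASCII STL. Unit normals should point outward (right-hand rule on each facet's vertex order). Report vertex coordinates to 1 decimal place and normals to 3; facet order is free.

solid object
 facet normal 0.942 0.086 0.325
  outer loop
   vertex 4.2 0.8 4.4
   vertex 5.6 0.6 0.4
   vertex 4.4 5.4 2.6
  endloop
 endfacet
 facet normal 0.694 0.236 0.681
  outer loop
   vertex 4.2 0.8 4.4
   vertex 4.4 5.4 2.6
   vertex 1.6 4.4 5.8
  endloop
 endfacet
 facet normal -0.888 -0.250 0.387
  outer loop
   vertex 0.8 2.6 2.8
   vertex 1.6 4.4 5.8
   vertex 0.6 3.0 2.6
  endloop
 endfacet
 facet normal -0.578 -0.623 0.528
  outer loop
   vertex 0.8 2.6 2.8
   vertex 4.2 0.8 4.4
   vertex 1.6 4.4 5.8
  endloop
 endfacet
 facet normal -0.545 -0.577 -0.609
  outer loop
   vertex 0.8 2.6 2.8
   vertex 0.6 3.0 2.6
   vertex 5.6 0.6 0.4
  endloop
 endfacet
 facet normal -0.427 -0.898 -0.104
  outer loop
   vertex 0.8 2.6 2.8
   vertex 5.6 0.6 0.4
   vertex 4.2 0.8 4.4
  endloop
 endfacet
 facet normal 0.799 0.404 -0.445
  outer loop
   vertex 3.6 5.0 0.8
   vertex 4.4 5.4 2.6
   vertex 5.6 0.6 0.4
  endloop
 endfacet
 facet normal -0.667 0.572 -0.477
  outer loop
   vertex 3.6 5.0 0.8
   vertex 3.0 3.8 0.2
   vertex 0.6 3.0 2.6
  endloop
 endfacet
 facet normal -0.609 0.779 -0.150
  outer loop
   vertex 3.6 5.0 0.8
   vertex 0.6 3.0 2.6
   vertex 1.6 4.4 5.8
  endloop
 endfacet
 facet normal -0.375 0.926 -0.039
  outer loop
   vertex 3.6 5.0 0.8
   vertex 1.6 4.4 5.8
   vertex 4.4 5.4 2.6
  endloop
 endfacet
 facet normal 0.439 0.277 -0.855
  outer loop
   vertex 4.2 2.2 0.2
   vertex 3.6 5.0 0.8
   vertex 5.6 0.6 0.4
  endloop
 endfacet
 facet normal 0.358 0.268 -0.894
  outer loop
   vertex 4.2 2.2 0.2
   vertex 3.0 3.8 0.2
   vertex 3.6 5.0 0.8
  endloop
 endfacet
 facet normal -0.543 -0.554 -0.630
  outer loop
   vertex 4.2 2.2 0.2
   vertex 5.6 0.6 0.4
   vertex 0.6 3.0 2.6
  endloop
 endfacet
 facet normal -0.566 -0.424 -0.707
  outer loop
   vertex 4.2 2.2 0.2
   vertex 0.6 3.0 2.6
   vertex 3.0 3.8 0.2
  endloop
 endfacet
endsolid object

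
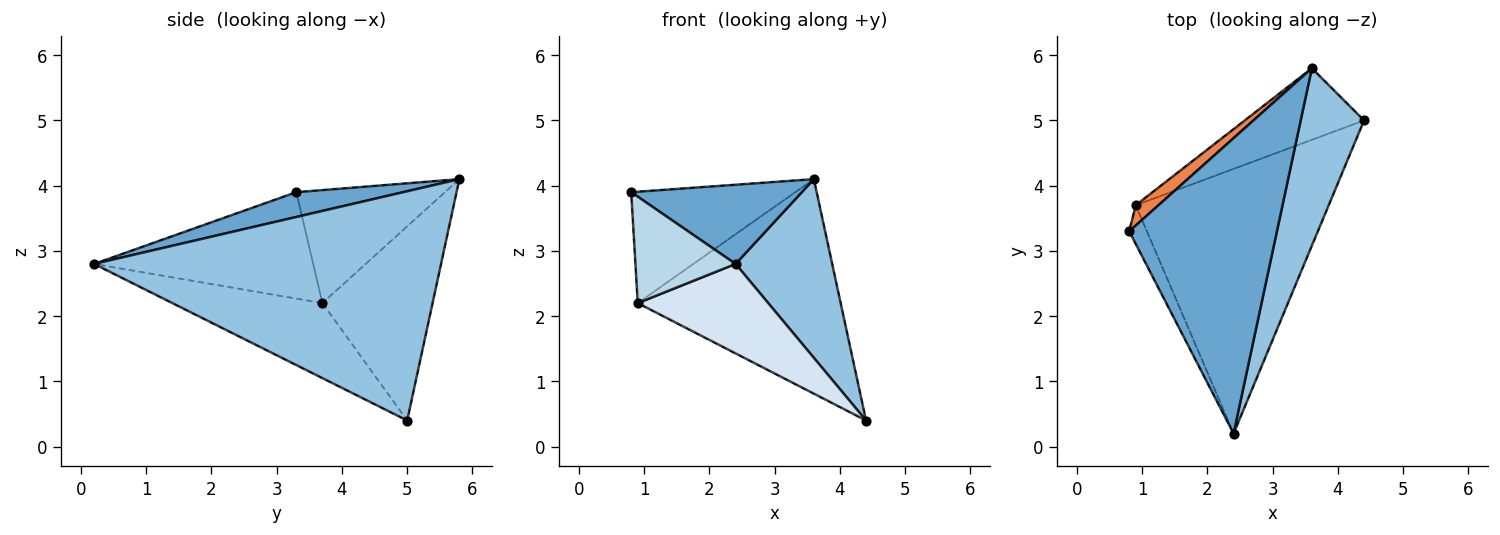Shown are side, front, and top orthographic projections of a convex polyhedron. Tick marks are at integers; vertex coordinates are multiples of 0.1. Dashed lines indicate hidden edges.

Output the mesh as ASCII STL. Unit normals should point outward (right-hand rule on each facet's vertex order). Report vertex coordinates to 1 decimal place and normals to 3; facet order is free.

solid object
 facet normal 0.160 -0.256 0.953
  outer loop
   vertex 3.6 5.8 4.1
   vertex 0.8 3.3 3.9
   vertex 2.4 0.2 2.8
  endloop
 endfacet
 facet normal 0.931 -0.259 0.257
  outer loop
   vertex 3.6 5.8 4.1
   vertex 2.4 0.2 2.8
   vertex 4.4 5.0 0.4
  endloop
 endfacet
 facet normal -0.899 -0.411 -0.150
  outer loop
   vertex 0.9 3.7 2.2
   vertex 2.4 0.2 2.8
   vertex 0.8 3.3 3.9
  endloop
 endfacet
 facet normal -0.346 -0.300 -0.889
  outer loop
   vertex 0.9 3.7 2.2
   vertex 4.4 5.0 0.4
   vertex 2.4 0.2 2.8
  endloop
 endfacet
 facet normal -0.665 0.734 0.134
  outer loop
   vertex 0.9 3.7 2.2
   vertex 0.8 3.3 3.9
   vertex 3.6 5.8 4.1
  endloop
 endfacet
 facet normal -0.458 0.843 -0.281
  outer loop
   vertex 0.9 3.7 2.2
   vertex 3.6 5.8 4.1
   vertex 4.4 5.0 0.4
  endloop
 endfacet
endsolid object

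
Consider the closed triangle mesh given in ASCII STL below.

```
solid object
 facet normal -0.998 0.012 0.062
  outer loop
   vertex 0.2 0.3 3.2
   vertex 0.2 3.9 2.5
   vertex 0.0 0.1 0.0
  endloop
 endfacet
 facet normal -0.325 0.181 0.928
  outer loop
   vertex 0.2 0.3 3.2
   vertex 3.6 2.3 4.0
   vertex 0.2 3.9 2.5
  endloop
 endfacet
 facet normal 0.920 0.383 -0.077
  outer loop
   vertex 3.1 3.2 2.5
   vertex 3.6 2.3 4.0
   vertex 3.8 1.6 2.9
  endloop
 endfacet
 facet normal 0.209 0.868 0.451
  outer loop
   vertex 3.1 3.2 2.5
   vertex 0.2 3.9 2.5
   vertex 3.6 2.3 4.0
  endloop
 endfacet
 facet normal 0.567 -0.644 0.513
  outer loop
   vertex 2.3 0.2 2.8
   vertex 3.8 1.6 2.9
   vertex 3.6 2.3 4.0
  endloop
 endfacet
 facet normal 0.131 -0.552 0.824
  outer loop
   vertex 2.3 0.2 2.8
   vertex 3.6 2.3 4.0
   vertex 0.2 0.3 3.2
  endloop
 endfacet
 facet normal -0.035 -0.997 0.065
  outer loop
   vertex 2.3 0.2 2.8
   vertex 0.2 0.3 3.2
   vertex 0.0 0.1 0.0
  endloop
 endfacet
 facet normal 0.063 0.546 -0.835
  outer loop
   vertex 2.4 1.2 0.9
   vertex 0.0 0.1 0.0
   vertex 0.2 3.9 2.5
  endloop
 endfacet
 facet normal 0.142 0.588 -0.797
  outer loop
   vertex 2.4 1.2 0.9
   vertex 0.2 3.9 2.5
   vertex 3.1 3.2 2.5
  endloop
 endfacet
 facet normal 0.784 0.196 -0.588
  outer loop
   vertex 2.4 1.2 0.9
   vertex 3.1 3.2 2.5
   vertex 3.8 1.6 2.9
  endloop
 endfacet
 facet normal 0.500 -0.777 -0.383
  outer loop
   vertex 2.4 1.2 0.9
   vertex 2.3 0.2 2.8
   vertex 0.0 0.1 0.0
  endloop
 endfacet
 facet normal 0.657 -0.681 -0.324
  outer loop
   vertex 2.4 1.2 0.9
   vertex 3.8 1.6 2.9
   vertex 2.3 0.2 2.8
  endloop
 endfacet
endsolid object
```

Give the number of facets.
12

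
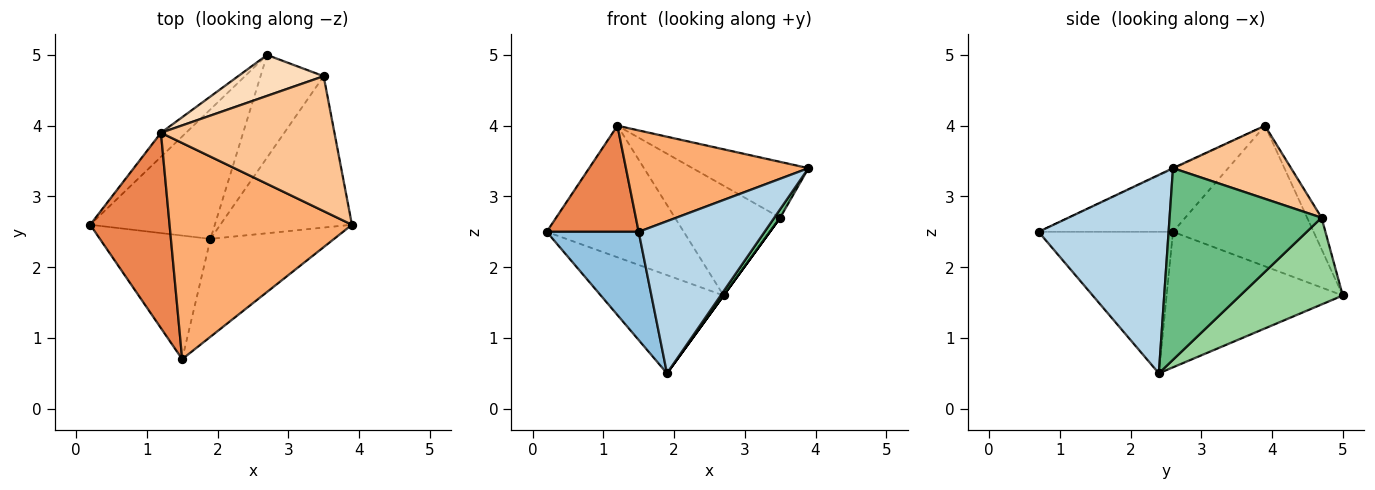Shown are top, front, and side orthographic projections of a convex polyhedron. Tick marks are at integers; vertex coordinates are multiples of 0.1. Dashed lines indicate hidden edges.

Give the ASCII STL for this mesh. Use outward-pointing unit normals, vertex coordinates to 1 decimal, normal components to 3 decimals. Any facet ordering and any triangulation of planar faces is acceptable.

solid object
 facet normal -0.655 0.456 -0.602
  outer loop
   vertex 1.9 2.4 0.5
   vertex 0.2 2.6 2.5
   vertex 2.7 5.0 1.6
  endloop
 endfacet
 facet normal -0.694 -0.475 -0.542
  outer loop
   vertex 1.5 0.7 2.5
   vertex 0.2 2.6 2.5
   vertex 1.9 2.4 0.5
  endloop
 endfacet
 facet normal 0.656 -0.635 -0.408
  outer loop
   vertex 1.5 0.7 2.5
   vertex 1.9 2.4 0.5
   vertex 3.9 2.6 3.4
  endloop
 endfacet
 facet normal -0.710 0.692 -0.127
  outer loop
   vertex 1.2 3.9 4.0
   vertex 2.7 5.0 1.6
   vertex 0.2 2.6 2.5
  endloop
 endfacet
 facet normal -0.572 -0.391 0.721
  outer loop
   vertex 1.2 3.9 4.0
   vertex 0.2 2.6 2.5
   vertex 1.5 0.7 2.5
  endloop
 endfacet
 facet normal -0.003 -0.425 0.905
  outer loop
   vertex 1.2 3.9 4.0
   vertex 1.5 0.7 2.5
   vertex 3.9 2.6 3.4
  endloop
 endfacet
 facet normal 0.363 0.356 0.861
  outer loop
   vertex 3.5 4.7 2.7
   vertex 1.2 3.9 4.0
   vertex 3.9 2.6 3.4
  endloop
 endfacet
 facet normal -0.128 0.929 0.346
  outer loop
   vertex 3.5 4.7 2.7
   vertex 2.7 5.0 1.6
   vertex 1.2 3.9 4.0
  endloop
 endfacet
 facet normal 0.824 -0.032 -0.566
  outer loop
   vertex 3.5 4.7 2.7
   vertex 3.9 2.6 3.4
   vertex 1.9 2.4 0.5
  endloop
 endfacet
 facet normal 0.809 0.000 -0.588
  outer loop
   vertex 3.5 4.7 2.7
   vertex 1.9 2.4 0.5
   vertex 2.7 5.0 1.6
  endloop
 endfacet
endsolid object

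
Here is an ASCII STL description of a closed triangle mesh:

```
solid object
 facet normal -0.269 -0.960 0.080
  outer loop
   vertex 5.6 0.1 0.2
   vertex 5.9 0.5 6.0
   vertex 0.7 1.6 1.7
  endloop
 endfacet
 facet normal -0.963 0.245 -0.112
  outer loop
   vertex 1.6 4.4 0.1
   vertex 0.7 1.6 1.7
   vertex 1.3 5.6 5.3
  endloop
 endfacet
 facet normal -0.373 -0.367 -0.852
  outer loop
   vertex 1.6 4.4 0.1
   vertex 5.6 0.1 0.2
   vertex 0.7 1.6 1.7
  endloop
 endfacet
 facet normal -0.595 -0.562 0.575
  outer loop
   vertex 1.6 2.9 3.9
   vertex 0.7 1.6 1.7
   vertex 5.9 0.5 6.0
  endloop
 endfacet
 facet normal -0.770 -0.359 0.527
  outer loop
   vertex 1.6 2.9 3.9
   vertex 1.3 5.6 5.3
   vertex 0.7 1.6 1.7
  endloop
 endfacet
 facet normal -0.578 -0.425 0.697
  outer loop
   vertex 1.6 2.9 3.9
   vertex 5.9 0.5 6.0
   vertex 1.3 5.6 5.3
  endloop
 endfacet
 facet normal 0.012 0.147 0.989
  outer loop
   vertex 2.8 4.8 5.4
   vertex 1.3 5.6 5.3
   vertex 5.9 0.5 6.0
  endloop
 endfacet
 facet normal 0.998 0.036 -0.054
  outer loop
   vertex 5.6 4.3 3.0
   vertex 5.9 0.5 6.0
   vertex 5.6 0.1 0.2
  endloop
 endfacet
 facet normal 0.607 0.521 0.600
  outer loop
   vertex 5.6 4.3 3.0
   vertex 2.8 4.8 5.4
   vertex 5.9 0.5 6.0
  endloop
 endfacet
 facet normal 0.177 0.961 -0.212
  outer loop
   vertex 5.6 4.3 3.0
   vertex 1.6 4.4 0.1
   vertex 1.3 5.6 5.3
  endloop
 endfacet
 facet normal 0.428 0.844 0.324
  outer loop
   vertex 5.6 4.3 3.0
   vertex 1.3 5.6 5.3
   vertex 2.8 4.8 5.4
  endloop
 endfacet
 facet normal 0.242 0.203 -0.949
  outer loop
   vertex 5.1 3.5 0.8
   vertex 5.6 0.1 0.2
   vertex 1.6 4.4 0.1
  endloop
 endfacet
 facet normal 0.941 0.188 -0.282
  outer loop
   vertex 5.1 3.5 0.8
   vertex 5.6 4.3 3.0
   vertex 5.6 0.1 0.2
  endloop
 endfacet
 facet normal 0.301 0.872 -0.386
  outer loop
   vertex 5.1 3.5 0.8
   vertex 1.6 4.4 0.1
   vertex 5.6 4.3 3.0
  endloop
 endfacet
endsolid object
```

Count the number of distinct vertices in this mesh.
9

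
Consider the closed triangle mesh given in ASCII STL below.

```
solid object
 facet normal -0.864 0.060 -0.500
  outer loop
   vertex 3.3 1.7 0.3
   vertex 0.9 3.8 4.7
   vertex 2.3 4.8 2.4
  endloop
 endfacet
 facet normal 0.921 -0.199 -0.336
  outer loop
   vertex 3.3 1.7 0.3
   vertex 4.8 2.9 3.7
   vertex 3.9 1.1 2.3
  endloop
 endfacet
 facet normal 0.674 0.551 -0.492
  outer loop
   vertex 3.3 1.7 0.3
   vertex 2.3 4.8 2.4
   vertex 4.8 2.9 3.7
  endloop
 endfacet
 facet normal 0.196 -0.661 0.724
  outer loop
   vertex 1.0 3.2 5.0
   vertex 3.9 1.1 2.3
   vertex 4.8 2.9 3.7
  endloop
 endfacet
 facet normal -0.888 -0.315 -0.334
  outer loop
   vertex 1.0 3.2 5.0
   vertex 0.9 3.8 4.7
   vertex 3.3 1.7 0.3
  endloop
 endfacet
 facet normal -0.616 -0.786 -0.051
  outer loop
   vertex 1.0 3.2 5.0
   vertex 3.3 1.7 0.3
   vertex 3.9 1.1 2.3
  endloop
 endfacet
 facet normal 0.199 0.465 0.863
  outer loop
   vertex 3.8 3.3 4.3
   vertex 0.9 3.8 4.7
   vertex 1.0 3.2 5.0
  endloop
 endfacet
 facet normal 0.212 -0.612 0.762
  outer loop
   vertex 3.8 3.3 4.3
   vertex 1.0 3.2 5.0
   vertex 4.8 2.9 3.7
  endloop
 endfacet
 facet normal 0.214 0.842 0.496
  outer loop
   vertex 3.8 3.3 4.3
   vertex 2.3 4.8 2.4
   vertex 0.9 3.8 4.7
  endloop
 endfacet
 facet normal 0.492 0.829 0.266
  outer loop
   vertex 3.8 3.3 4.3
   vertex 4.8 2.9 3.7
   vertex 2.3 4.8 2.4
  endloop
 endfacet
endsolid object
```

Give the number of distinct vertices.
7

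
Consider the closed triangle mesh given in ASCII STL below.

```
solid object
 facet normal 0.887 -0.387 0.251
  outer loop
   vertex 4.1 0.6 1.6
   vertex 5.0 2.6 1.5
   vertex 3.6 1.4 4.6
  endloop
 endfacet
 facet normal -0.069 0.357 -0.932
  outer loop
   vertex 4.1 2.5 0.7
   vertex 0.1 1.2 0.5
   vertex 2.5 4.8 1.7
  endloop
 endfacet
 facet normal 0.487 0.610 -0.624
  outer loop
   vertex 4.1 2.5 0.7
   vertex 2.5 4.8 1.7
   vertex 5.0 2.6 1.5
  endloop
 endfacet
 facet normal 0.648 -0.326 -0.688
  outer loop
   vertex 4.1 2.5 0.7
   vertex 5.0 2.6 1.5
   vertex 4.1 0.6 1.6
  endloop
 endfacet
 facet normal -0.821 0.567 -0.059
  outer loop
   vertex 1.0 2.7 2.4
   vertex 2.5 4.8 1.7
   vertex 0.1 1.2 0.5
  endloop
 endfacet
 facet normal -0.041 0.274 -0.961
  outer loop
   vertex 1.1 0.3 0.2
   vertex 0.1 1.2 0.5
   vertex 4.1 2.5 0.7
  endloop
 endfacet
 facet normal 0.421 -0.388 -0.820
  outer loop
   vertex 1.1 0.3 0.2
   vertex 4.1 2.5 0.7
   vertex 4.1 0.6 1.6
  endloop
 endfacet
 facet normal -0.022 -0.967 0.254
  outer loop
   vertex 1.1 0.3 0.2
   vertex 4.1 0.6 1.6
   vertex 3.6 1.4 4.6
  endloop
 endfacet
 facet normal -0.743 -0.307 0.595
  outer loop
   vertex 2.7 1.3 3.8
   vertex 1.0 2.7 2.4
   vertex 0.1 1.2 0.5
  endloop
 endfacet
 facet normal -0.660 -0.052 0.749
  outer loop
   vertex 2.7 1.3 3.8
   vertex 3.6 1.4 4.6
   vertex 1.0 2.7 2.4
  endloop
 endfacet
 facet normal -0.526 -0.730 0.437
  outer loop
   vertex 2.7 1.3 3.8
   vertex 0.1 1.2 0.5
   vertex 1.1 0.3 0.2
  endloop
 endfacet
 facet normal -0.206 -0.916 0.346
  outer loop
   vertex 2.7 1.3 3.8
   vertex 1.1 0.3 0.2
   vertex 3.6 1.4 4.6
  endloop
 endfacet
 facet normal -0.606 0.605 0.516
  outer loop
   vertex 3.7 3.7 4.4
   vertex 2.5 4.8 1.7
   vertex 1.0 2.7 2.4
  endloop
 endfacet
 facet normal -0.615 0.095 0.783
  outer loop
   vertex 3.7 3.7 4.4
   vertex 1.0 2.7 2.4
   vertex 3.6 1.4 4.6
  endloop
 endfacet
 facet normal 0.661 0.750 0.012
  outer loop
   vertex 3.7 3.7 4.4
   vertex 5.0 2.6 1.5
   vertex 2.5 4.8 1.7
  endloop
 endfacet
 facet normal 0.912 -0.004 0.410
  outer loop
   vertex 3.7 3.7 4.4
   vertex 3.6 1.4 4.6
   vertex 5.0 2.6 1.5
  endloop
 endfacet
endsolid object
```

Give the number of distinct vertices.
10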